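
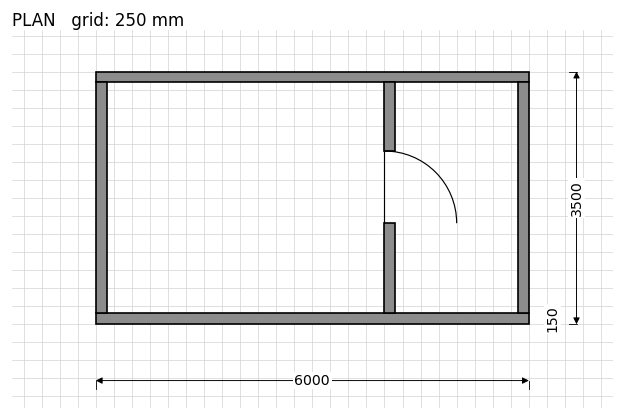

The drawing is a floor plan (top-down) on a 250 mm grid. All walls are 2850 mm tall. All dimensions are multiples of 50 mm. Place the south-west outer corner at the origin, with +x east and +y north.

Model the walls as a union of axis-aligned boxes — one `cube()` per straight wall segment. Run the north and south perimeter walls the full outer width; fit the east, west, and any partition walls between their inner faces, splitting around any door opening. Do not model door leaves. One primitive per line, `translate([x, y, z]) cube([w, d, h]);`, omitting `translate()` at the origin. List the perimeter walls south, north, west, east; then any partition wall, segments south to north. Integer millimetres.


cube([6000, 150, 2850]);
translate([0, 3350, 0]) cube([6000, 150, 2850]);
translate([0, 150, 0]) cube([150, 3200, 2850]);
translate([5850, 150, 0]) cube([150, 3200, 2850]);
translate([4000, 150, 0]) cube([150, 1250, 2850]);
translate([4000, 2400, 0]) cube([150, 950, 2850]);


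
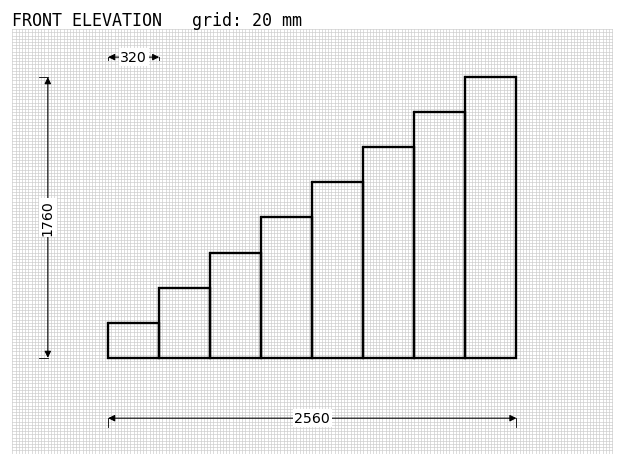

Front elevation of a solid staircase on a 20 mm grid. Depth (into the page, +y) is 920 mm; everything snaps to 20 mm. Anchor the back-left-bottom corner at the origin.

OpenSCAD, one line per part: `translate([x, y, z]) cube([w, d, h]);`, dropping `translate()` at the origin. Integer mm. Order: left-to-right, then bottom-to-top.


cube([320, 920, 220]);
translate([320, 0, 0]) cube([320, 920, 440]);
translate([640, 0, 0]) cube([320, 920, 660]);
translate([960, 0, 0]) cube([320, 920, 880]);
translate([1280, 0, 0]) cube([320, 920, 1100]);
translate([1600, 0, 0]) cube([320, 920, 1320]);
translate([1920, 0, 0]) cube([320, 920, 1540]);
translate([2240, 0, 0]) cube([320, 920, 1760]);


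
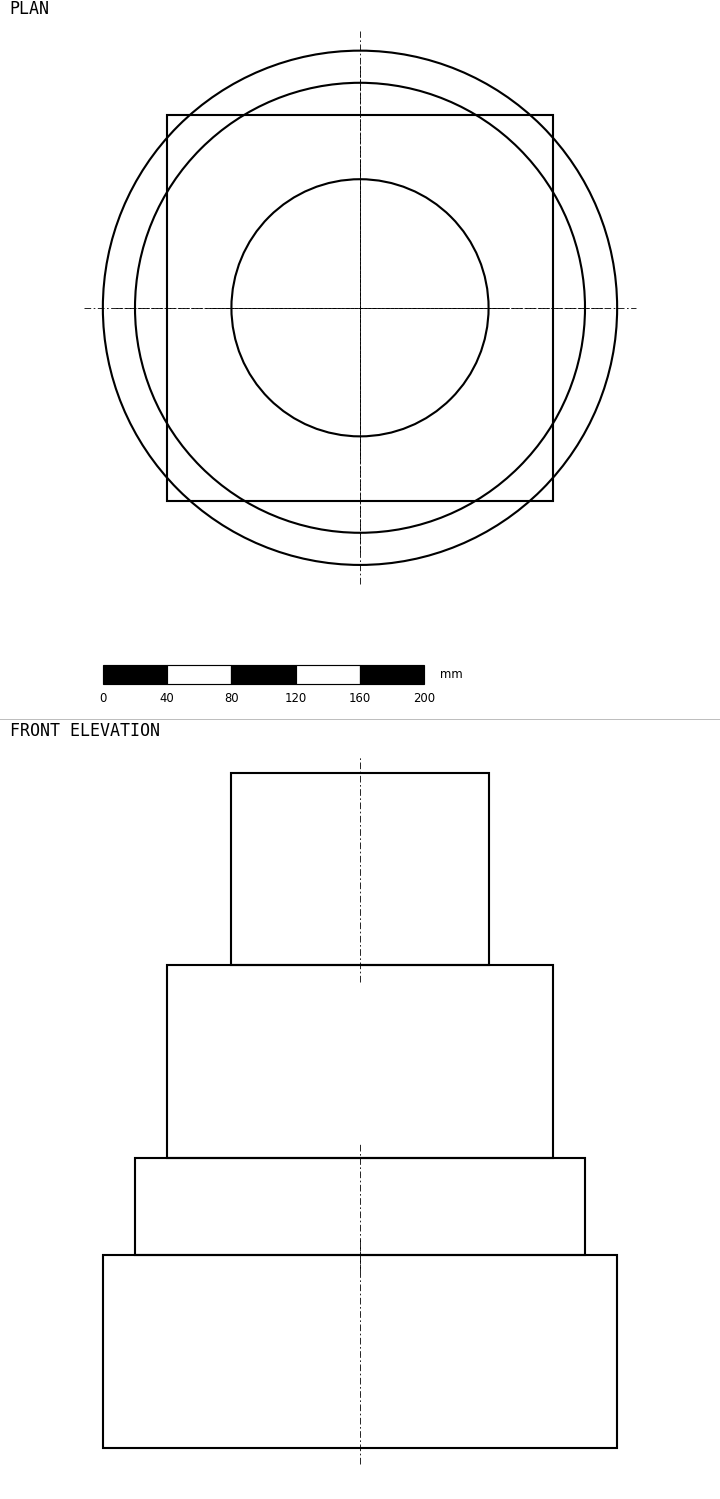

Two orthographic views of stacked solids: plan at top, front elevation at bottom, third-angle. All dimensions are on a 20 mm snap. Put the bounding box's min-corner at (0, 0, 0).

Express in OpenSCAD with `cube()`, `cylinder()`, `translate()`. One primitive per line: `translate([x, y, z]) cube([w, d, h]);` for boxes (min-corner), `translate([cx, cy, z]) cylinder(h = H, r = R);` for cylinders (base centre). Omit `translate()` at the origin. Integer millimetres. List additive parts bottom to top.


translate([160, 160, 0]) cylinder(h = 120, r = 160);
translate([160, 160, 120]) cylinder(h = 60, r = 140);
translate([40, 40, 180]) cube([240, 240, 120]);
translate([160, 160, 300]) cylinder(h = 120, r = 80);


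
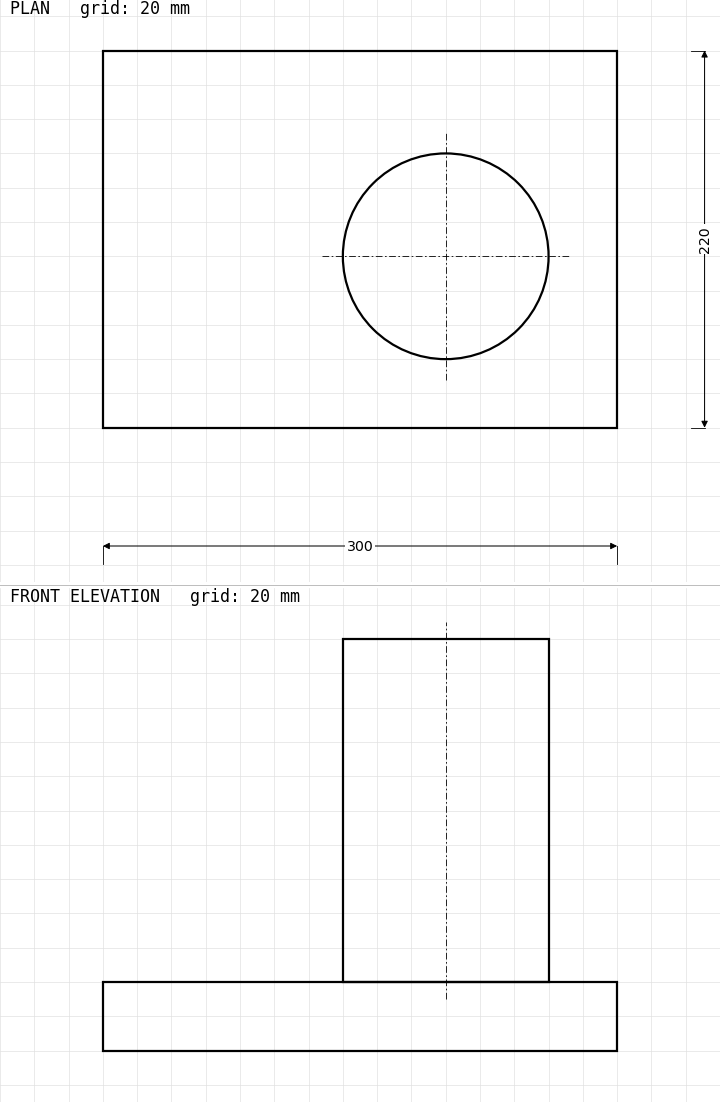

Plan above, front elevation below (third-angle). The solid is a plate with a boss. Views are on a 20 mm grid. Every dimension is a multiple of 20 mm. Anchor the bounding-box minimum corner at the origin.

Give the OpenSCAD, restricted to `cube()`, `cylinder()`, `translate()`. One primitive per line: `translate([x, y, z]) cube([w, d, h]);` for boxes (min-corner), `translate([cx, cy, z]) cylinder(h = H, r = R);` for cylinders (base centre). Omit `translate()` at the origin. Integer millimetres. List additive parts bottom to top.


cube([300, 220, 40]);
translate([200, 100, 40]) cylinder(h = 200, r = 60);


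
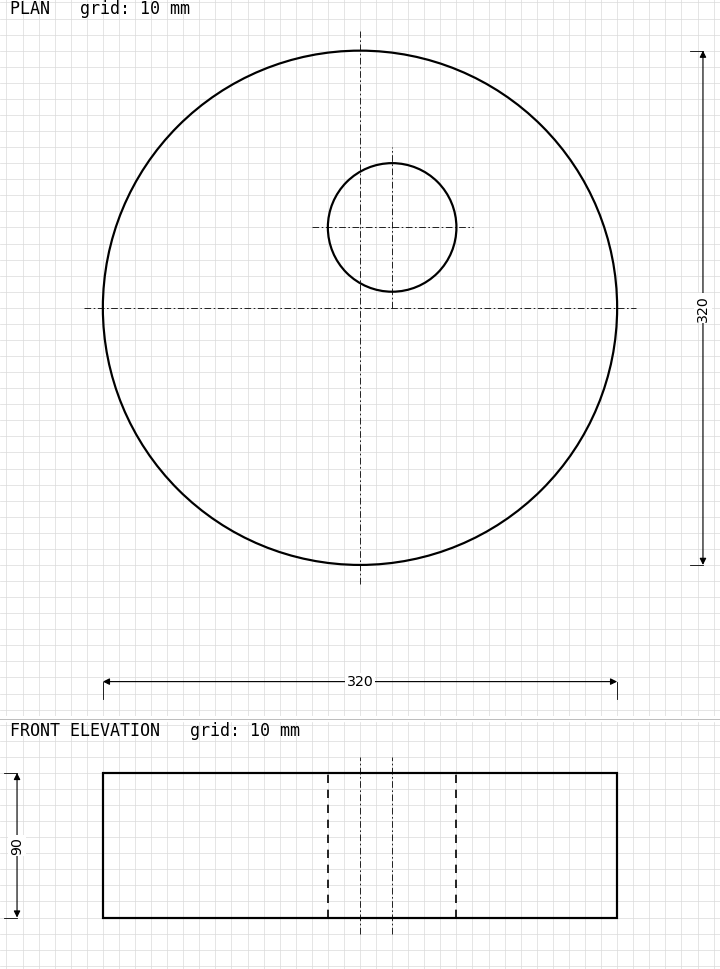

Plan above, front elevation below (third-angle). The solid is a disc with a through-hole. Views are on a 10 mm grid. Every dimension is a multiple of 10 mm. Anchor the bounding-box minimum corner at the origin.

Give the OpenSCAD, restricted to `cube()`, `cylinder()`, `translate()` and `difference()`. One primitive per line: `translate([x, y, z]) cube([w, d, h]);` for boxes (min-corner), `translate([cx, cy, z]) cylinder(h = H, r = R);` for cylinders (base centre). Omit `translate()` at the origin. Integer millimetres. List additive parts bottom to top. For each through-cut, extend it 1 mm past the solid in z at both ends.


difference() {
  translate([160, 160, 0]) cylinder(h = 90, r = 160);
  translate([180, 210, -1]) cylinder(h = 92, r = 40);
}


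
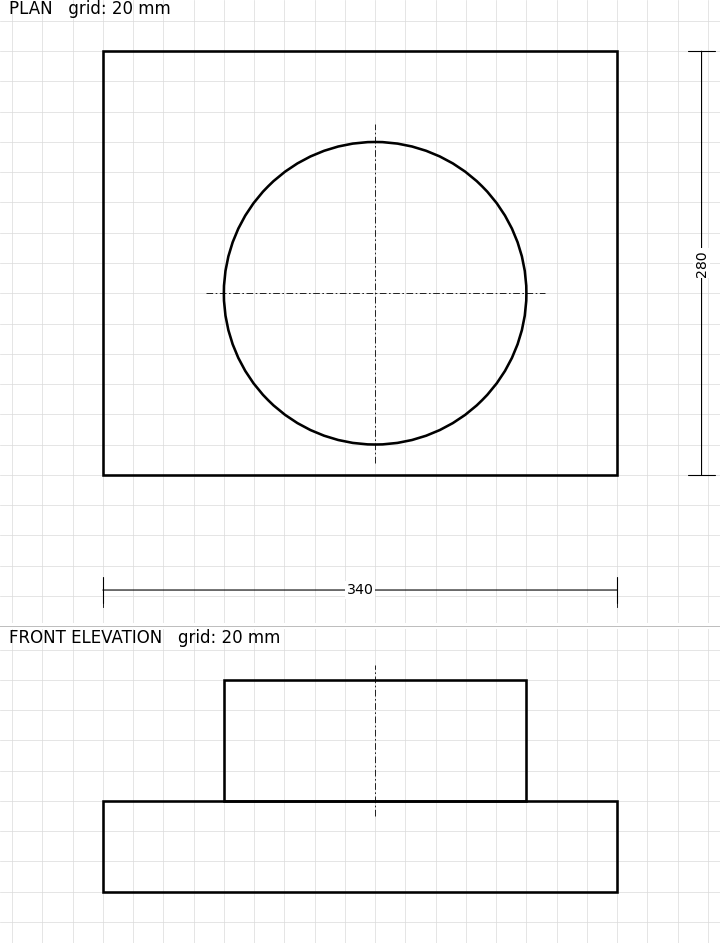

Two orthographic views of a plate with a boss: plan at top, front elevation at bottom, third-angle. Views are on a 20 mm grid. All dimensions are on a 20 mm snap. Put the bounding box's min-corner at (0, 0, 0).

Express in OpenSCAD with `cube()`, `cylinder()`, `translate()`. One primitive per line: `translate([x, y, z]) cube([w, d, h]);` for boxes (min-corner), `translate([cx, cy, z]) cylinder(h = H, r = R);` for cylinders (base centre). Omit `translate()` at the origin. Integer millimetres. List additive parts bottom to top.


cube([340, 280, 60]);
translate([180, 120, 60]) cylinder(h = 80, r = 100);


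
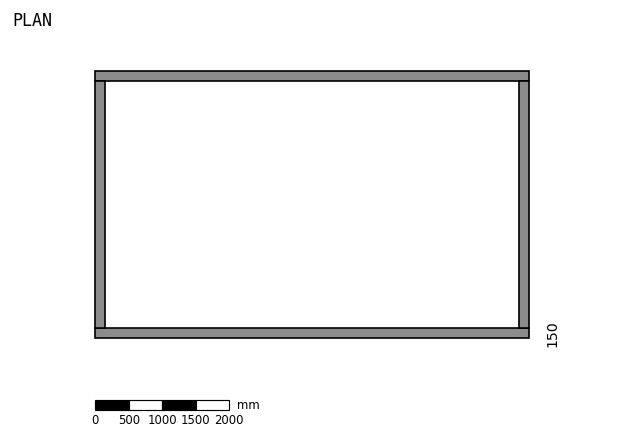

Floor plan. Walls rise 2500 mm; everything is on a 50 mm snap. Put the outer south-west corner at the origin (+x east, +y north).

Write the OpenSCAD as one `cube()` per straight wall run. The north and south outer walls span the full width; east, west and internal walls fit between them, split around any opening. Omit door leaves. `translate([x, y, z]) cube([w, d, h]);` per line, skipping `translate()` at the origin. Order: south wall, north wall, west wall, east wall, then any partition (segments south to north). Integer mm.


cube([6500, 150, 2500]);
translate([0, 3850, 0]) cube([6500, 150, 2500]);
translate([0, 150, 0]) cube([150, 3700, 2500]);
translate([6350, 150, 0]) cube([150, 3700, 2500]);


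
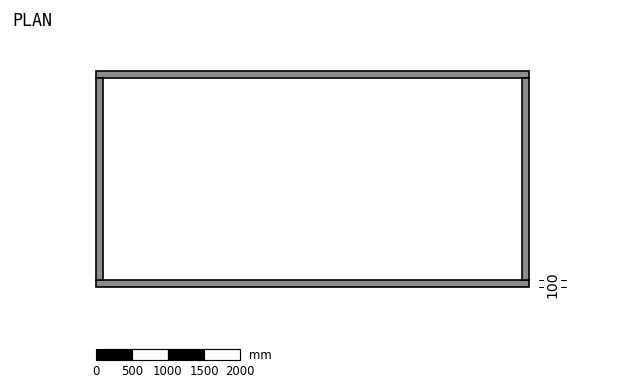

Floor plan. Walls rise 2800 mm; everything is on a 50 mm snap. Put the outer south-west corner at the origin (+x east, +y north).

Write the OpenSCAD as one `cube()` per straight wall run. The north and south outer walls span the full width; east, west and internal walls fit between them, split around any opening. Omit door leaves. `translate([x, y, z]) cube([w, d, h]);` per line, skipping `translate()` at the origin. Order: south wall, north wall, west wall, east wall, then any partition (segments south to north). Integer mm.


cube([6000, 100, 2800]);
translate([0, 2900, 0]) cube([6000, 100, 2800]);
translate([0, 100, 0]) cube([100, 2800, 2800]);
translate([5900, 100, 0]) cube([100, 2800, 2800]);


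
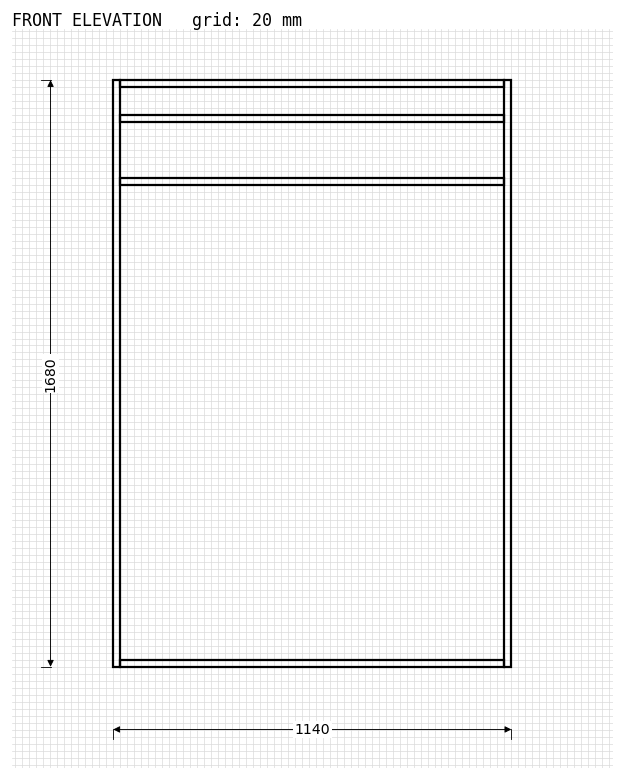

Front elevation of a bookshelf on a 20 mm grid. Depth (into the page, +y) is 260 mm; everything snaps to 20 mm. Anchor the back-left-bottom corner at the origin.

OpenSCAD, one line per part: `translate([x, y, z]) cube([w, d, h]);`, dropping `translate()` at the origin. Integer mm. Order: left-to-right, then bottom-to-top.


cube([20, 260, 1680]);
translate([20, 0, 0]) cube([1100, 260, 20]);
translate([20, 0, 1380]) cube([1100, 260, 20]);
translate([20, 0, 1560]) cube([1100, 260, 20]);
translate([20, 0, 1660]) cube([1100, 260, 20]);
translate([1120, 0, 0]) cube([20, 260, 1680]);


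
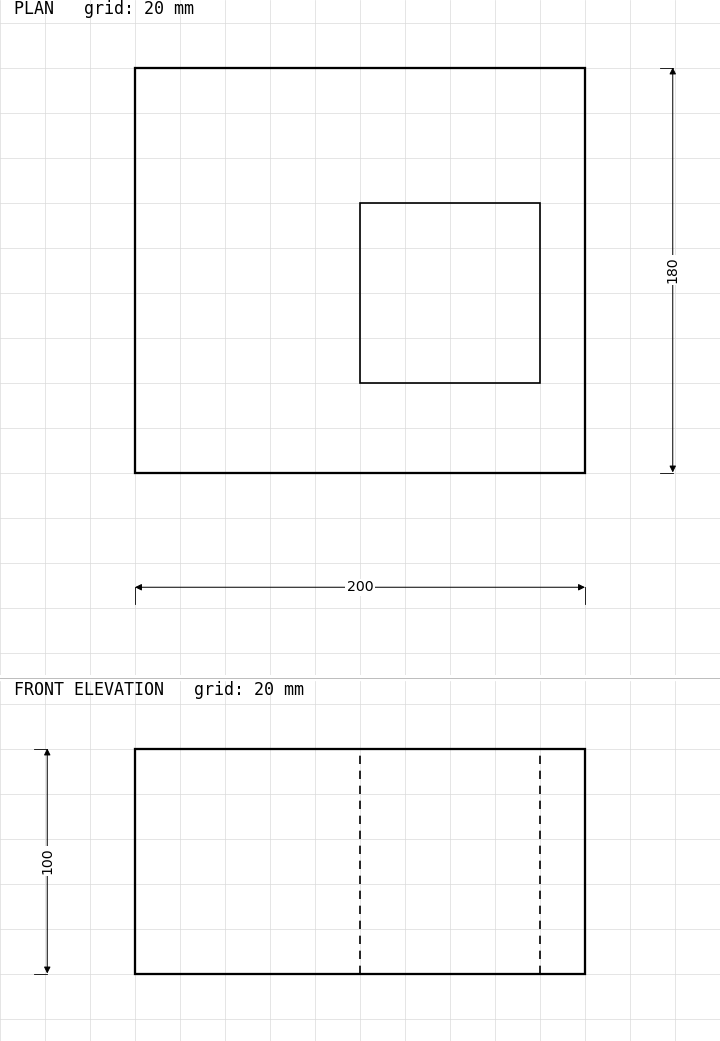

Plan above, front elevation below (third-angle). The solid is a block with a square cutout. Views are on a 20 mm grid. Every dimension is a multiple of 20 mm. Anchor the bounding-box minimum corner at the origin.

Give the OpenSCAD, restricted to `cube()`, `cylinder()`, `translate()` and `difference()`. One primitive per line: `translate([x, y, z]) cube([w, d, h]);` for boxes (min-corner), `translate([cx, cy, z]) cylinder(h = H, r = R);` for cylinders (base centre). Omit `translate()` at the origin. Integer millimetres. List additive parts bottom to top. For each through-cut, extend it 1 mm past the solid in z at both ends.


difference() {
  cube([200, 180, 100]);
  translate([100, 40, -1]) cube([80, 80, 102]);
}


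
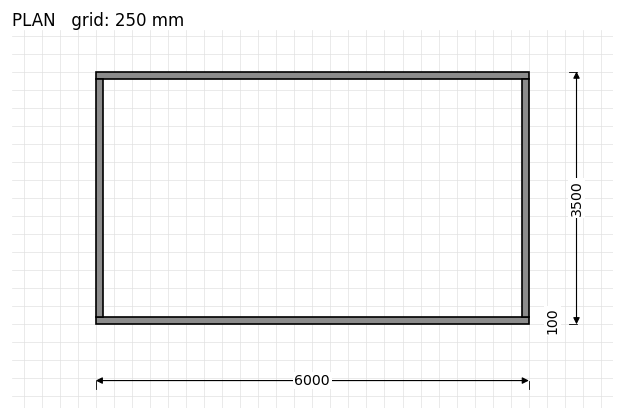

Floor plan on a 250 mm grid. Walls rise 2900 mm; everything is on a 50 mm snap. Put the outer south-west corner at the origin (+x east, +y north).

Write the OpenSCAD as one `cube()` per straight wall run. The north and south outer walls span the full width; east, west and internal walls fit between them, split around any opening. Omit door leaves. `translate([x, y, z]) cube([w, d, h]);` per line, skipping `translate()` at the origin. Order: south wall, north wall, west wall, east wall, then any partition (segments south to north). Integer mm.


cube([6000, 100, 2900]);
translate([0, 3400, 0]) cube([6000, 100, 2900]);
translate([0, 100, 0]) cube([100, 3300, 2900]);
translate([5900, 100, 0]) cube([100, 3300, 2900]);


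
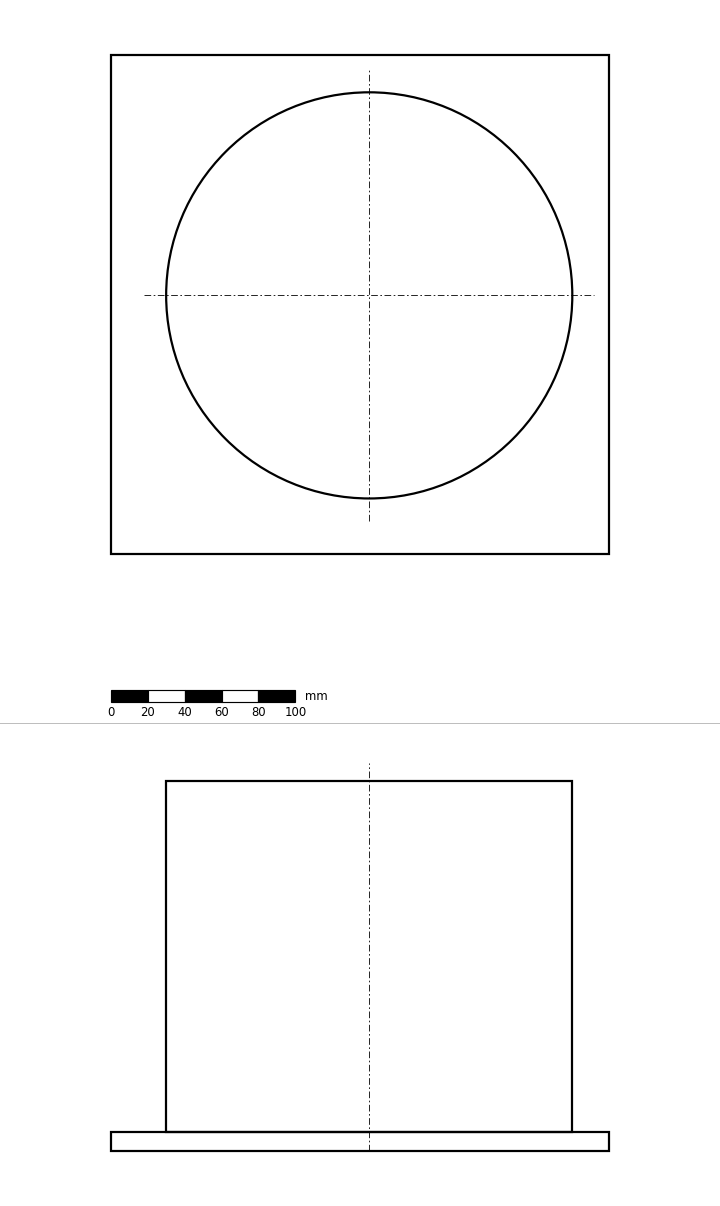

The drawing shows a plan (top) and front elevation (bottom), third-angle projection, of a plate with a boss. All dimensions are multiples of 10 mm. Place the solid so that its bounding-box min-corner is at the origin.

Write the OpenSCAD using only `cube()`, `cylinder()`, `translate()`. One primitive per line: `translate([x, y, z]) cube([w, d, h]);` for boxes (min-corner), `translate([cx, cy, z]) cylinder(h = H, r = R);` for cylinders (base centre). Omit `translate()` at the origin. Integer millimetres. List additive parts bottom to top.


cube([270, 270, 10]);
translate([140, 140, 10]) cylinder(h = 190, r = 110);


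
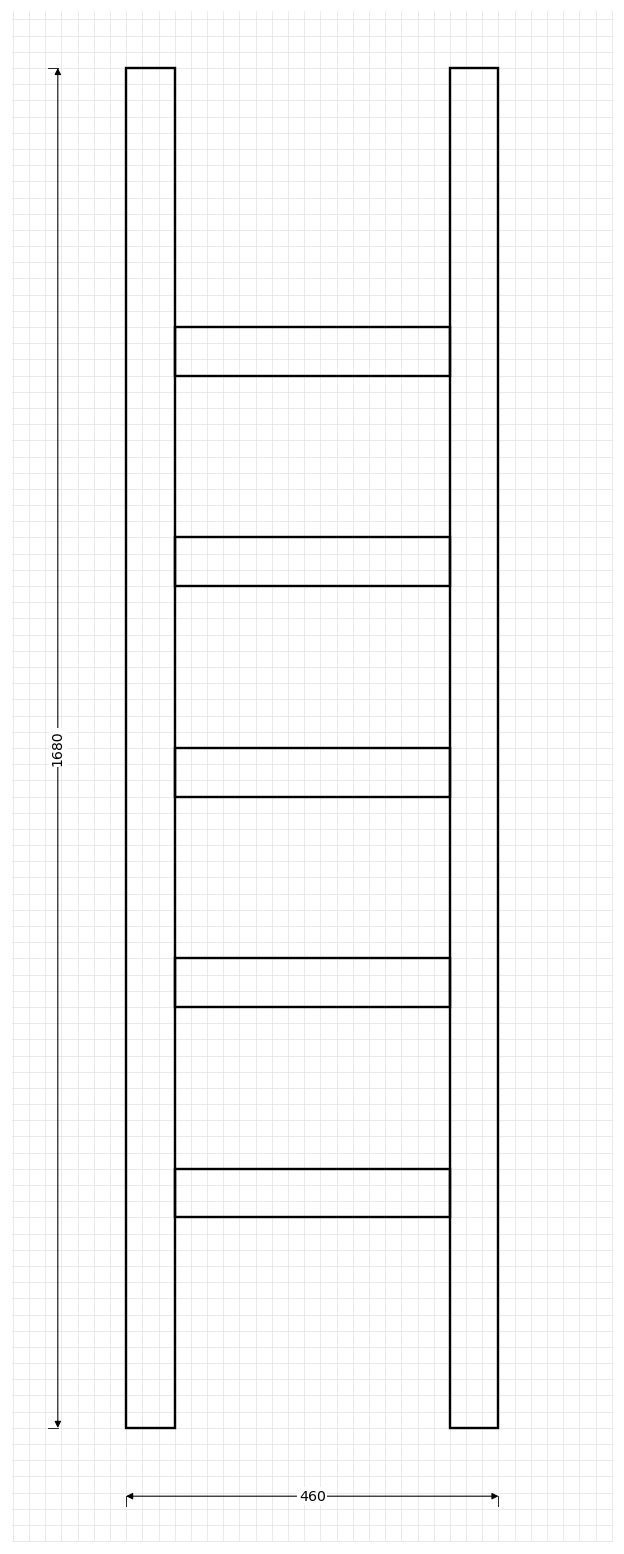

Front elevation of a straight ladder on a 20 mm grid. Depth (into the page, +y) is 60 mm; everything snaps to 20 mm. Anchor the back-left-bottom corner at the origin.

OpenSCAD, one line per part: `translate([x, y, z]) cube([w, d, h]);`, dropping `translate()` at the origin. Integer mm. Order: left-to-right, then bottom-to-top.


cube([60, 60, 1680]);
translate([60, 0, 260]) cube([340, 60, 60]);
translate([60, 0, 520]) cube([340, 60, 60]);
translate([60, 0, 780]) cube([340, 60, 60]);
translate([60, 0, 1040]) cube([340, 60, 60]);
translate([60, 0, 1300]) cube([340, 60, 60]);
translate([400, 0, 0]) cube([60, 60, 1680]);


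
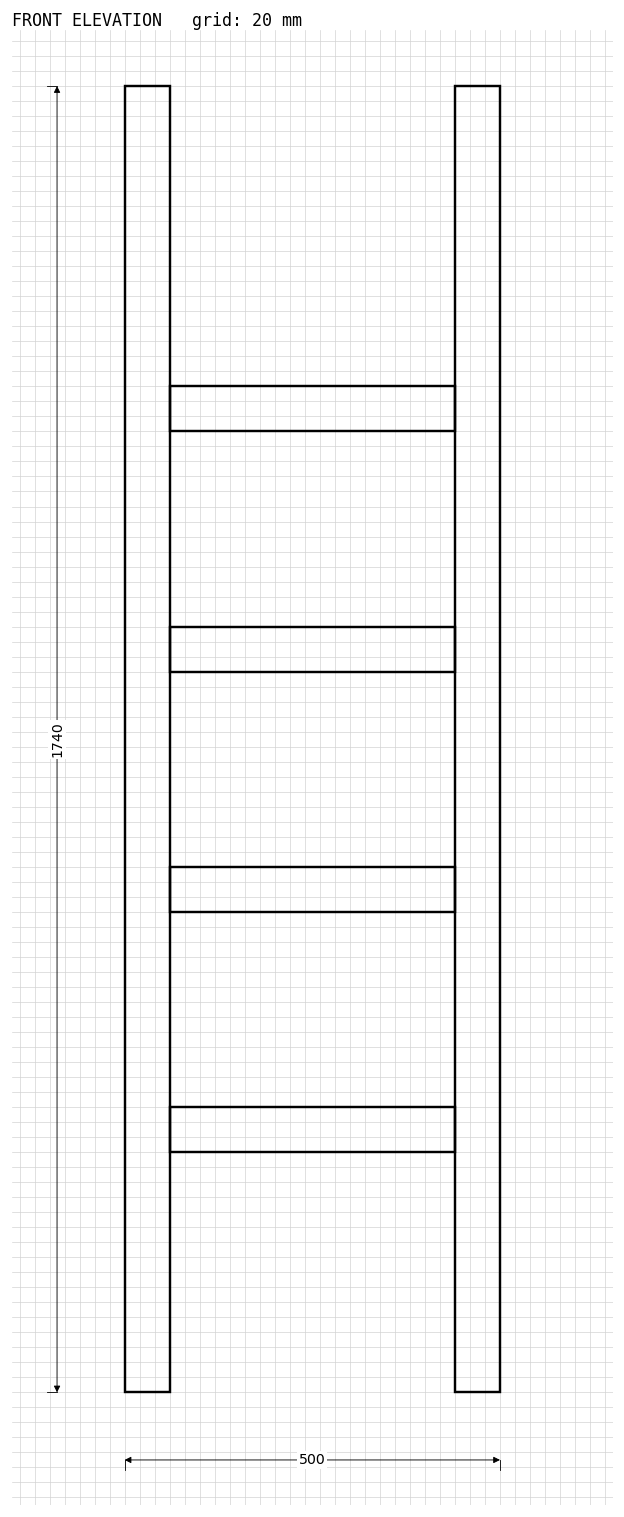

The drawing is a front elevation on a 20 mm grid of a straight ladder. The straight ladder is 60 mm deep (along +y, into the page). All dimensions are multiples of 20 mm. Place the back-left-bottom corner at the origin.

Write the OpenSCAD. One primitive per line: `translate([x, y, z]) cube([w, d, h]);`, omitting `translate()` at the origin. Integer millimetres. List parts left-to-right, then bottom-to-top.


cube([60, 60, 1740]);
translate([60, 0, 320]) cube([380, 60, 60]);
translate([60, 0, 640]) cube([380, 60, 60]);
translate([60, 0, 960]) cube([380, 60, 60]);
translate([60, 0, 1280]) cube([380, 60, 60]);
translate([440, 0, 0]) cube([60, 60, 1740]);


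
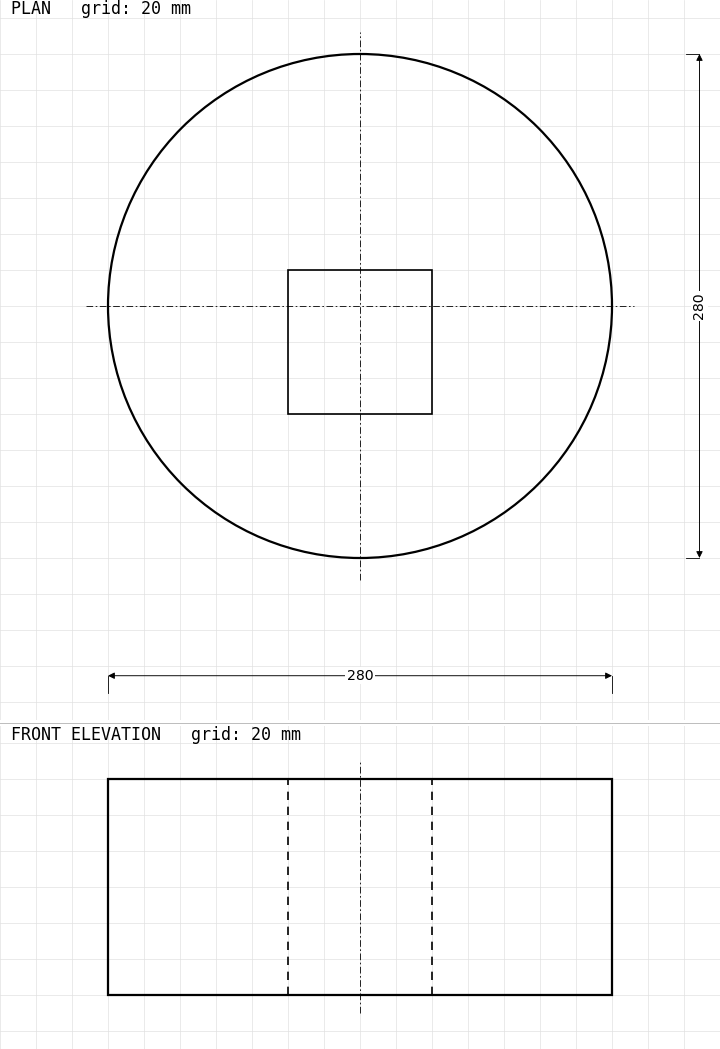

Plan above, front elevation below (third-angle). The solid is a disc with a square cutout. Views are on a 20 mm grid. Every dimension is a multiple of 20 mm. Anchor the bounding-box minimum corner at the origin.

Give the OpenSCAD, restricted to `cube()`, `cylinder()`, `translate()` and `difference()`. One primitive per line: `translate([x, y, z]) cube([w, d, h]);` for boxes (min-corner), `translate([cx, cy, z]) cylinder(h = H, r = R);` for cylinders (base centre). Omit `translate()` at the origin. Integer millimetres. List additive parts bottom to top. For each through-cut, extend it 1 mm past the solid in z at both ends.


difference() {
  translate([140, 140, 0]) cylinder(h = 120, r = 140);
  translate([100, 80, -1]) cube([80, 80, 122]);
}


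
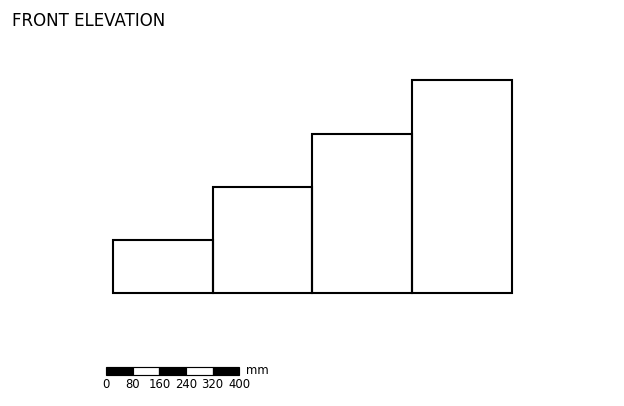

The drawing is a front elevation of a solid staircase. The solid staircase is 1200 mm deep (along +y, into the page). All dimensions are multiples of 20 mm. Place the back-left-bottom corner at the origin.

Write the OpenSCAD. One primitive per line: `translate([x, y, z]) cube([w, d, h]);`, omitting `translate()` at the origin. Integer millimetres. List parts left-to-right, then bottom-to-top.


cube([300, 1200, 160]);
translate([300, 0, 0]) cube([300, 1200, 320]);
translate([600, 0, 0]) cube([300, 1200, 480]);
translate([900, 0, 0]) cube([300, 1200, 640]);


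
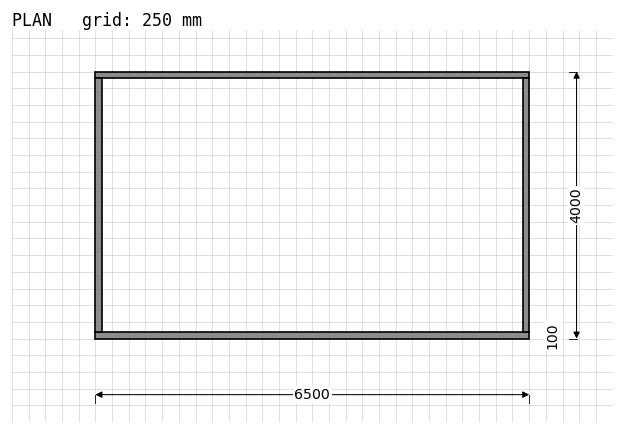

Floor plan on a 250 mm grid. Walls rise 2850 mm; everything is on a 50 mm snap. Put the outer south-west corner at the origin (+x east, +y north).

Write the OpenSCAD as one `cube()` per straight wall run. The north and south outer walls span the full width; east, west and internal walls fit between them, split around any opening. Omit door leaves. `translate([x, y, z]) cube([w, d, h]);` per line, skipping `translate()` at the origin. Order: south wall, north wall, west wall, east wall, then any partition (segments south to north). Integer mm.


cube([6500, 100, 2850]);
translate([0, 3900, 0]) cube([6500, 100, 2850]);
translate([0, 100, 0]) cube([100, 3800, 2850]);
translate([6400, 100, 0]) cube([100, 3800, 2850]);


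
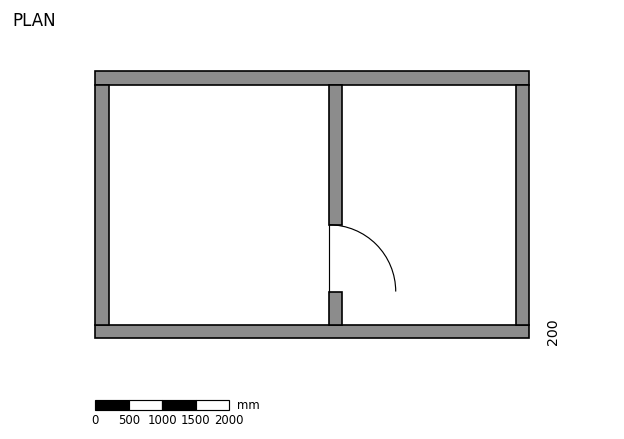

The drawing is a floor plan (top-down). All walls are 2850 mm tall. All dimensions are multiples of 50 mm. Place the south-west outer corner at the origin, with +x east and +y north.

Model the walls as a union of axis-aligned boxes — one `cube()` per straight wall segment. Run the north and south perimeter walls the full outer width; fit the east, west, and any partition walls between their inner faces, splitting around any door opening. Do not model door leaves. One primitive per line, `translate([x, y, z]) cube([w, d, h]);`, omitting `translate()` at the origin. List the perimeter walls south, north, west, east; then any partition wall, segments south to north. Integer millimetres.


cube([6500, 200, 2850]);
translate([0, 3800, 0]) cube([6500, 200, 2850]);
translate([0, 200, 0]) cube([200, 3600, 2850]);
translate([6300, 200, 0]) cube([200, 3600, 2850]);
translate([3500, 200, 0]) cube([200, 500, 2850]);
translate([3500, 1700, 0]) cube([200, 2100, 2850]);


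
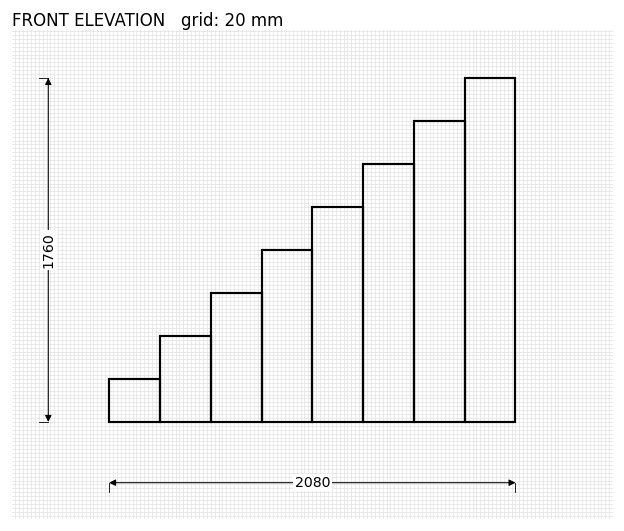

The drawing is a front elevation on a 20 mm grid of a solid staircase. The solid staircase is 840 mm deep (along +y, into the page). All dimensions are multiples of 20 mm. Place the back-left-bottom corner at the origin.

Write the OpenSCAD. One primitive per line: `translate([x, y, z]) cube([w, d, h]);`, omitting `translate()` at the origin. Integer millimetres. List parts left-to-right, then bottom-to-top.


cube([260, 840, 220]);
translate([260, 0, 0]) cube([260, 840, 440]);
translate([520, 0, 0]) cube([260, 840, 660]);
translate([780, 0, 0]) cube([260, 840, 880]);
translate([1040, 0, 0]) cube([260, 840, 1100]);
translate([1300, 0, 0]) cube([260, 840, 1320]);
translate([1560, 0, 0]) cube([260, 840, 1540]);
translate([1820, 0, 0]) cube([260, 840, 1760]);


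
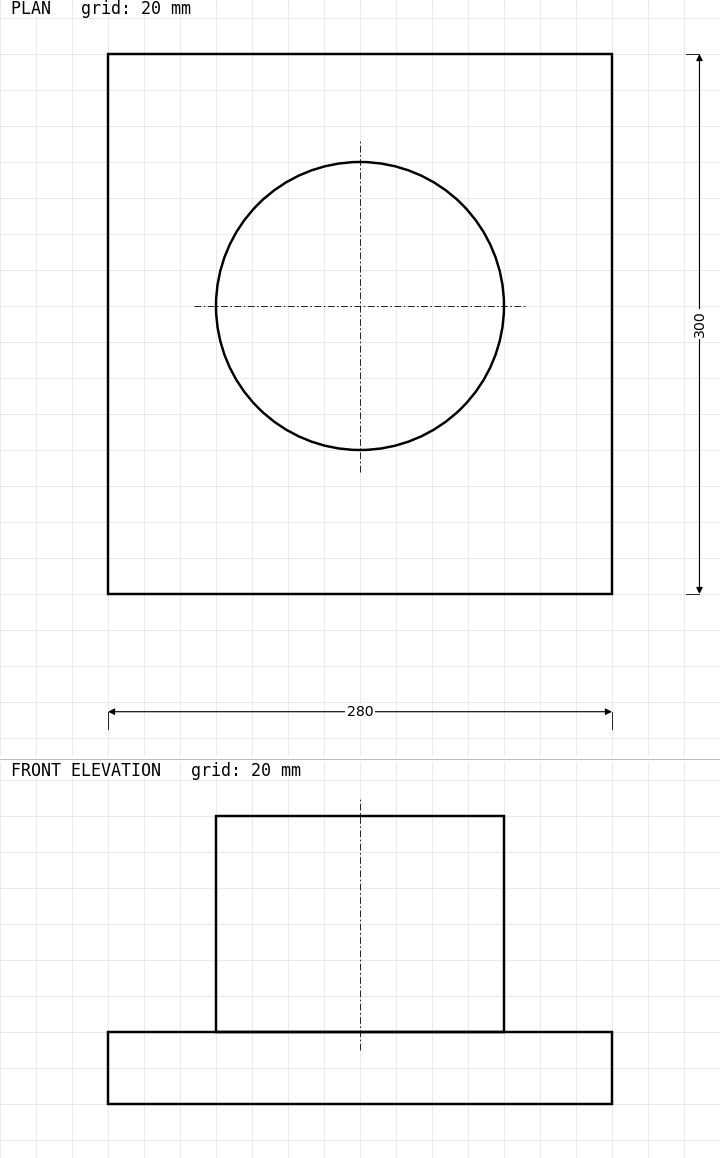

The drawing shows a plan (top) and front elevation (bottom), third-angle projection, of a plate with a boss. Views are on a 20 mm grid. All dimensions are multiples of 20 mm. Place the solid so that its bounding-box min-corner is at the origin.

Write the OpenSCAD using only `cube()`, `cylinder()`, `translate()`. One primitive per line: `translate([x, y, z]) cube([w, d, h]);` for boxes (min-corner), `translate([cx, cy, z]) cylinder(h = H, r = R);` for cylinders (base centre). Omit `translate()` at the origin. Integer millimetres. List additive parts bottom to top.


cube([280, 300, 40]);
translate([140, 160, 40]) cylinder(h = 120, r = 80);


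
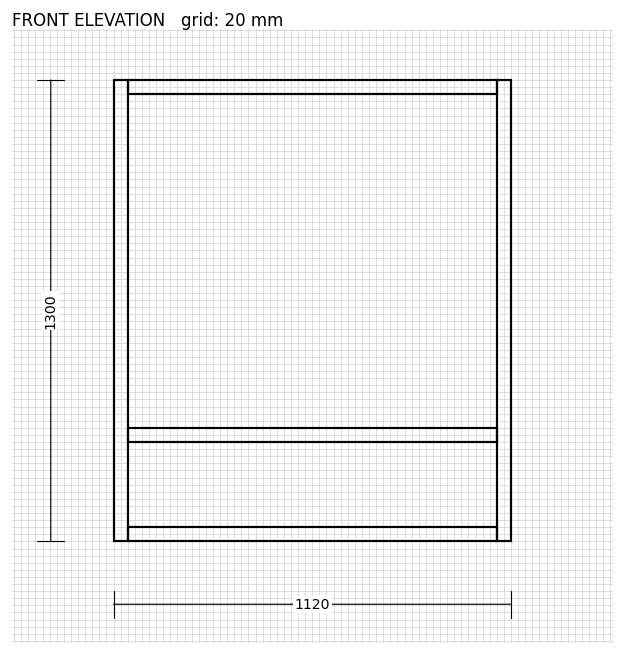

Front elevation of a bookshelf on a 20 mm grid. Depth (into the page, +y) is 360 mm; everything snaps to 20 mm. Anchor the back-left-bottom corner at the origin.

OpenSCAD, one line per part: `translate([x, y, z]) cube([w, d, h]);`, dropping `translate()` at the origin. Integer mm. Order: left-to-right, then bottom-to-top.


cube([40, 360, 1300]);
translate([40, 0, 0]) cube([1040, 360, 40]);
translate([40, 0, 280]) cube([1040, 360, 40]);
translate([40, 0, 1260]) cube([1040, 360, 40]);
translate([1080, 0, 0]) cube([40, 360, 1300]);


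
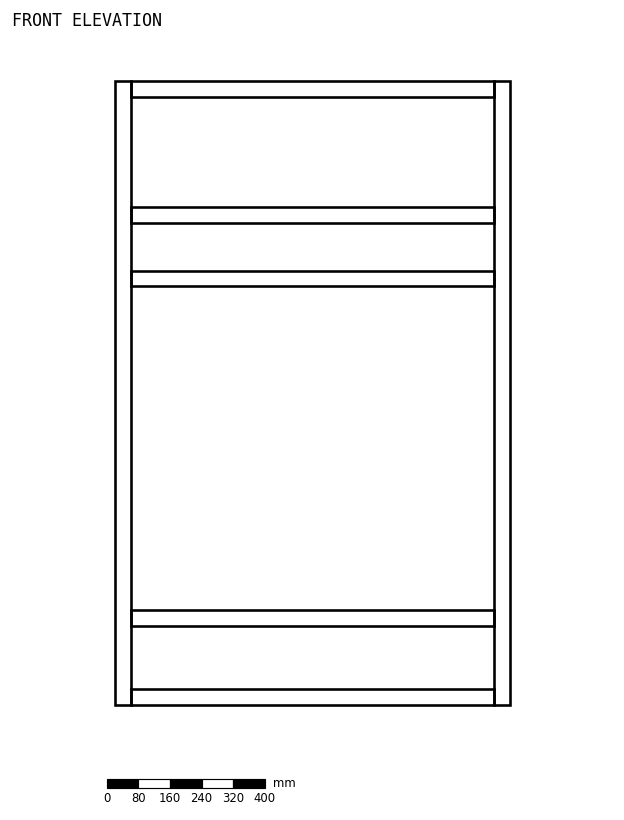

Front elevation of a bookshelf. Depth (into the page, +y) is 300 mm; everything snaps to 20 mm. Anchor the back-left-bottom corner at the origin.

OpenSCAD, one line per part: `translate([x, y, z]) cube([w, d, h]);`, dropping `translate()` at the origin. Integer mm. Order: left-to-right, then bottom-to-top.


cube([40, 300, 1580]);
translate([40, 0, 0]) cube([920, 300, 40]);
translate([40, 0, 200]) cube([920, 300, 40]);
translate([40, 0, 1060]) cube([920, 300, 40]);
translate([40, 0, 1220]) cube([920, 300, 40]);
translate([40, 0, 1540]) cube([920, 300, 40]);
translate([960, 0, 0]) cube([40, 300, 1580]);


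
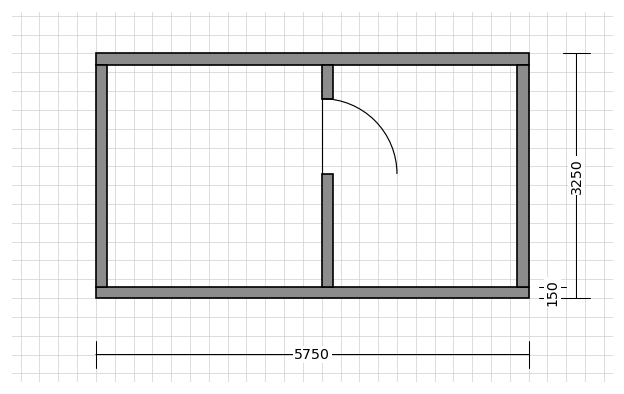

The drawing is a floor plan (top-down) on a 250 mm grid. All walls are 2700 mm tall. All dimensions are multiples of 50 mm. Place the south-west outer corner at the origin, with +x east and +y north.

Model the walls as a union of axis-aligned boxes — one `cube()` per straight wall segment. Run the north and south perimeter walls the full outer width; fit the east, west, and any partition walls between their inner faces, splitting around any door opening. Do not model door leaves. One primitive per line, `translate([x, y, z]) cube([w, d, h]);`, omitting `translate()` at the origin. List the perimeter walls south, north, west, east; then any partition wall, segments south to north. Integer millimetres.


cube([5750, 150, 2700]);
translate([0, 3100, 0]) cube([5750, 150, 2700]);
translate([0, 150, 0]) cube([150, 2950, 2700]);
translate([5600, 150, 0]) cube([150, 2950, 2700]);
translate([3000, 150, 0]) cube([150, 1500, 2700]);
translate([3000, 2650, 0]) cube([150, 450, 2700]);


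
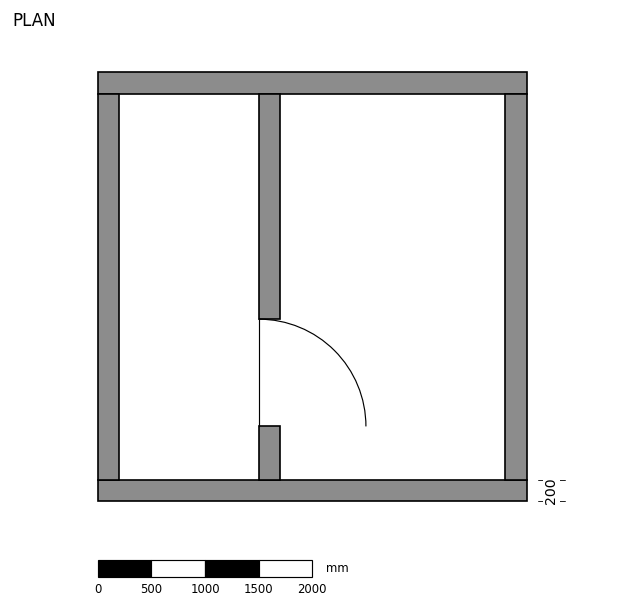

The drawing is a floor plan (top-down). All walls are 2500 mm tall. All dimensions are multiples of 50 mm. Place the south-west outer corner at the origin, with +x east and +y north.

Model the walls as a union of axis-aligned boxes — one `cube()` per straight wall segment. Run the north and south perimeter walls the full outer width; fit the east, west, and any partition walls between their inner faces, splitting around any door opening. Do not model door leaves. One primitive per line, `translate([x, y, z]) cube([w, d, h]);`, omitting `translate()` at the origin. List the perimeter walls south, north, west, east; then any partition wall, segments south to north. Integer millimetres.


cube([4000, 200, 2500]);
translate([0, 3800, 0]) cube([4000, 200, 2500]);
translate([0, 200, 0]) cube([200, 3600, 2500]);
translate([3800, 200, 0]) cube([200, 3600, 2500]);
translate([1500, 200, 0]) cube([200, 500, 2500]);
translate([1500, 1700, 0]) cube([200, 2100, 2500]);


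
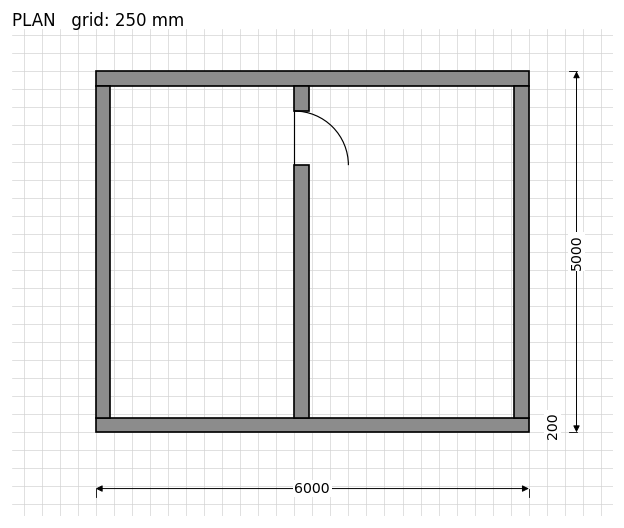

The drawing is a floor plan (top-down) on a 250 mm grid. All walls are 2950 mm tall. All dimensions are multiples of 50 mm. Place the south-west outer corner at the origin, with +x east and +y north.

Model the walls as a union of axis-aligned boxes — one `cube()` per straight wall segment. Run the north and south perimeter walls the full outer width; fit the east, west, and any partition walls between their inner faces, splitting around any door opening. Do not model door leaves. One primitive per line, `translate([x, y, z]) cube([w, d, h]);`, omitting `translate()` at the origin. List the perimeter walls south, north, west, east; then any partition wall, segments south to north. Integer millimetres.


cube([6000, 200, 2950]);
translate([0, 4800, 0]) cube([6000, 200, 2950]);
translate([0, 200, 0]) cube([200, 4600, 2950]);
translate([5800, 200, 0]) cube([200, 4600, 2950]);
translate([2750, 200, 0]) cube([200, 3500, 2950]);
translate([2750, 4450, 0]) cube([200, 350, 2950]);


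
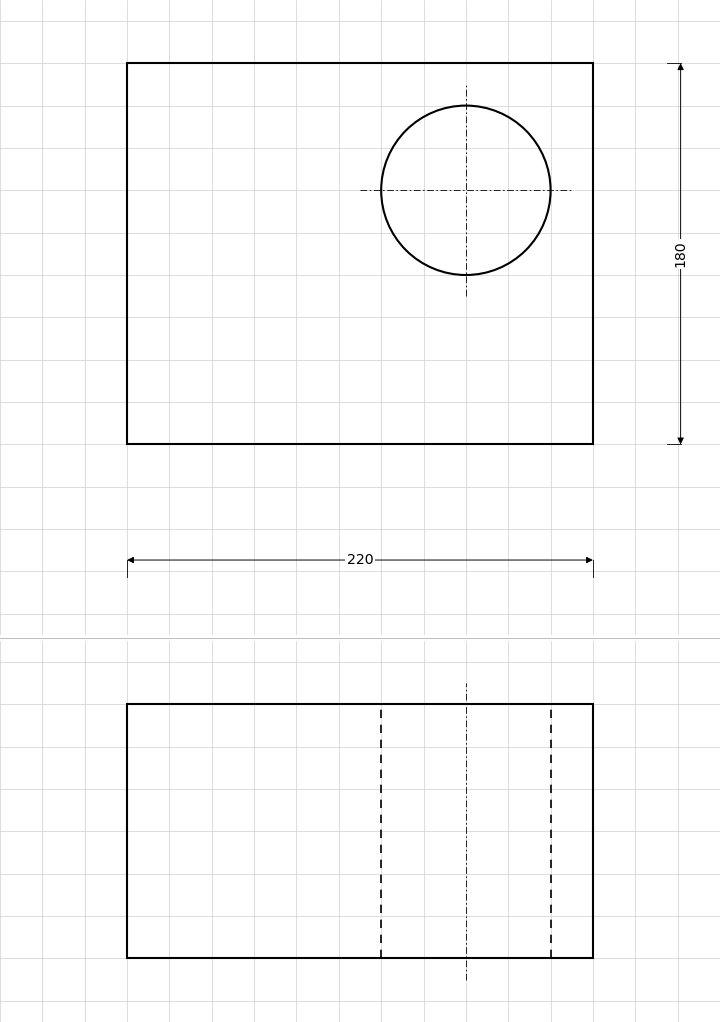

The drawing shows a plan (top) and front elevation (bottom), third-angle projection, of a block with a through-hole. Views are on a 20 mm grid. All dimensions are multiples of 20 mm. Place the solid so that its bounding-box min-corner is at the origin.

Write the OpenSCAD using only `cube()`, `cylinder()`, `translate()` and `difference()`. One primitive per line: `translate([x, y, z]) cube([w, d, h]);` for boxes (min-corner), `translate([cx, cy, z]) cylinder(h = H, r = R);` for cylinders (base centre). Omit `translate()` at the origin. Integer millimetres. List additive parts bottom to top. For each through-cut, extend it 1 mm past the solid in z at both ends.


difference() {
  cube([220, 180, 120]);
  translate([160, 120, -1]) cylinder(h = 122, r = 40);
}


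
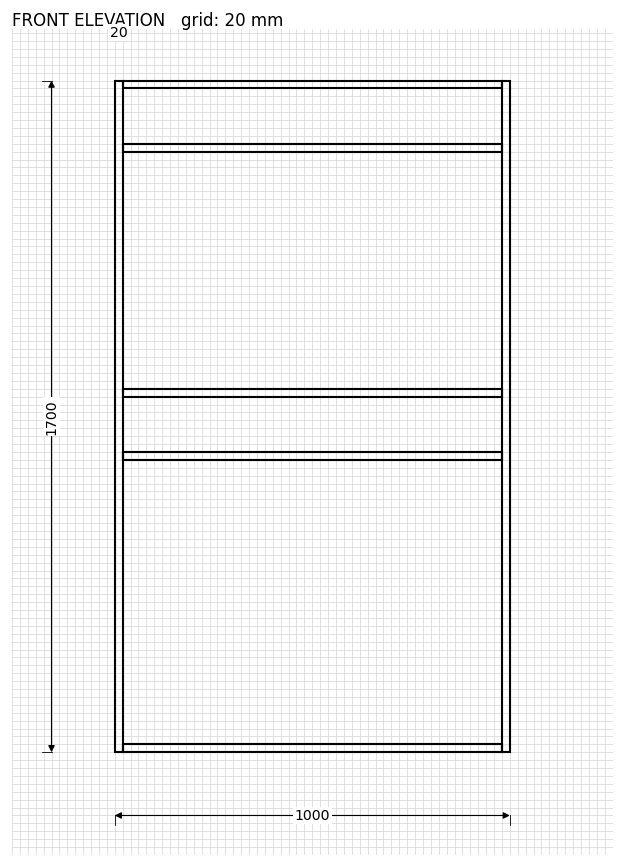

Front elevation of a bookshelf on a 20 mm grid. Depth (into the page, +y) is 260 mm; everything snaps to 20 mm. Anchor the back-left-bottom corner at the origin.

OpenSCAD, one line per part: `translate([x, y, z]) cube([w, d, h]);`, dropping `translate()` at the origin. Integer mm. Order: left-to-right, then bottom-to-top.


cube([20, 260, 1700]);
translate([20, 0, 0]) cube([960, 260, 20]);
translate([20, 0, 740]) cube([960, 260, 20]);
translate([20, 0, 900]) cube([960, 260, 20]);
translate([20, 0, 1520]) cube([960, 260, 20]);
translate([20, 0, 1680]) cube([960, 260, 20]);
translate([980, 0, 0]) cube([20, 260, 1700]);


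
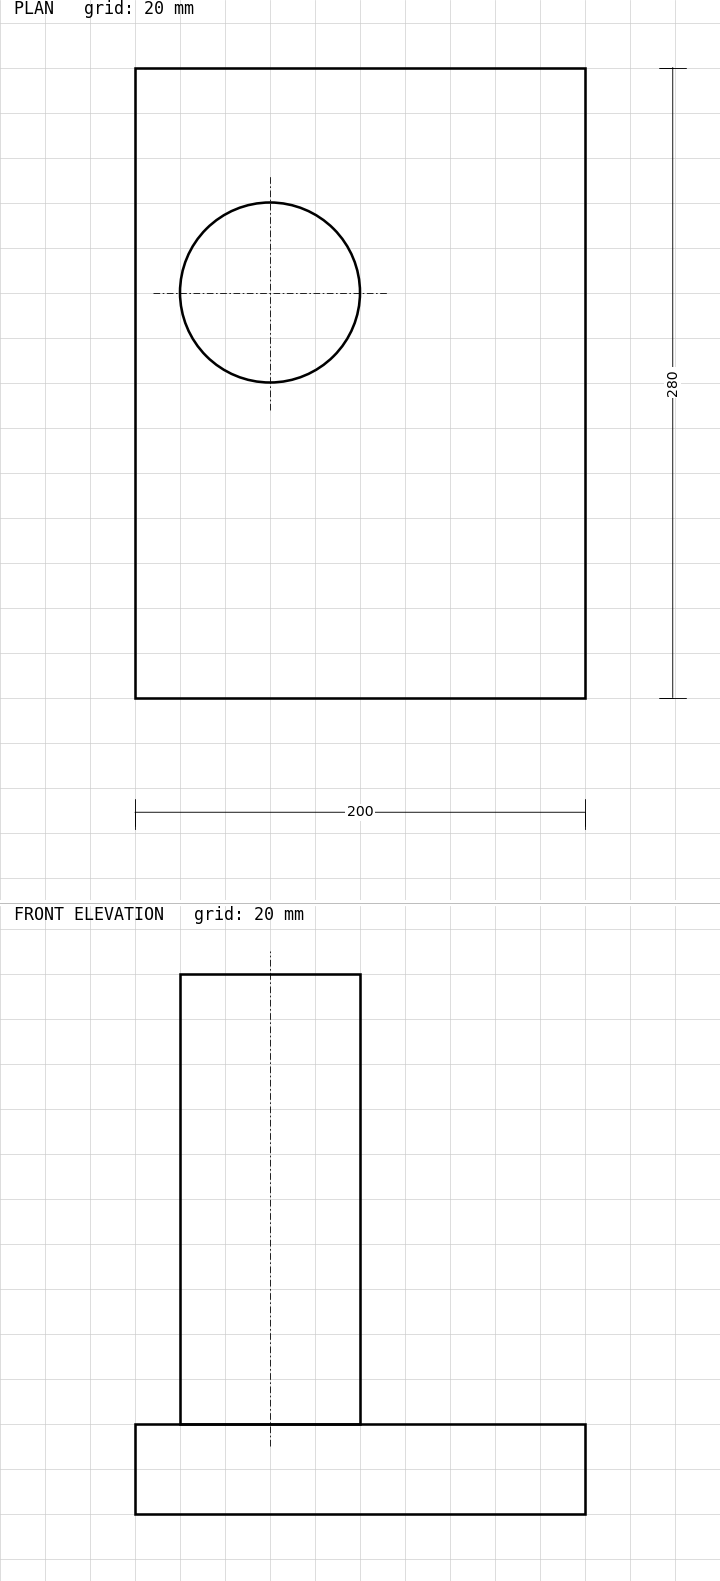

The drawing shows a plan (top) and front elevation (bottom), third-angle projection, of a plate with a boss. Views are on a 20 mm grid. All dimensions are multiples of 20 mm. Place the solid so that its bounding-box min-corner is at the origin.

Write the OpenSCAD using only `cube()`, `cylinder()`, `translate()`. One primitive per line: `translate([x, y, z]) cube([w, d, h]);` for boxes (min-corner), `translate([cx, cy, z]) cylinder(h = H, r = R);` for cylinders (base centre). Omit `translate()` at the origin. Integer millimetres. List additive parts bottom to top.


cube([200, 280, 40]);
translate([60, 180, 40]) cylinder(h = 200, r = 40);


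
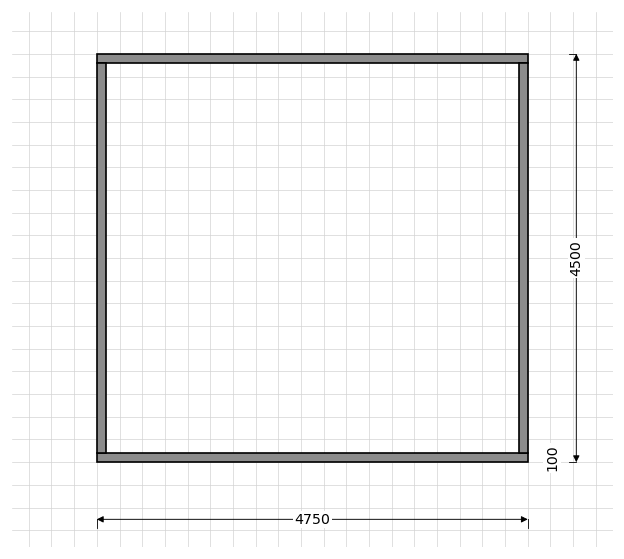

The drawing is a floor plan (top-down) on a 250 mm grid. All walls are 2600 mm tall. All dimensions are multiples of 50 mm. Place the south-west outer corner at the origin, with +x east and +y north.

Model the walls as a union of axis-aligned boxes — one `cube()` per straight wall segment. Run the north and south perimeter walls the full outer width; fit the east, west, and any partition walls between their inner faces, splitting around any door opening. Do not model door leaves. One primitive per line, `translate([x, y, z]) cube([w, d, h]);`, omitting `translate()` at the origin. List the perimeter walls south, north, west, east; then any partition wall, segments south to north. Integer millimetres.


cube([4750, 100, 2600]);
translate([0, 4400, 0]) cube([4750, 100, 2600]);
translate([0, 100, 0]) cube([100, 4300, 2600]);
translate([4650, 100, 0]) cube([100, 4300, 2600]);


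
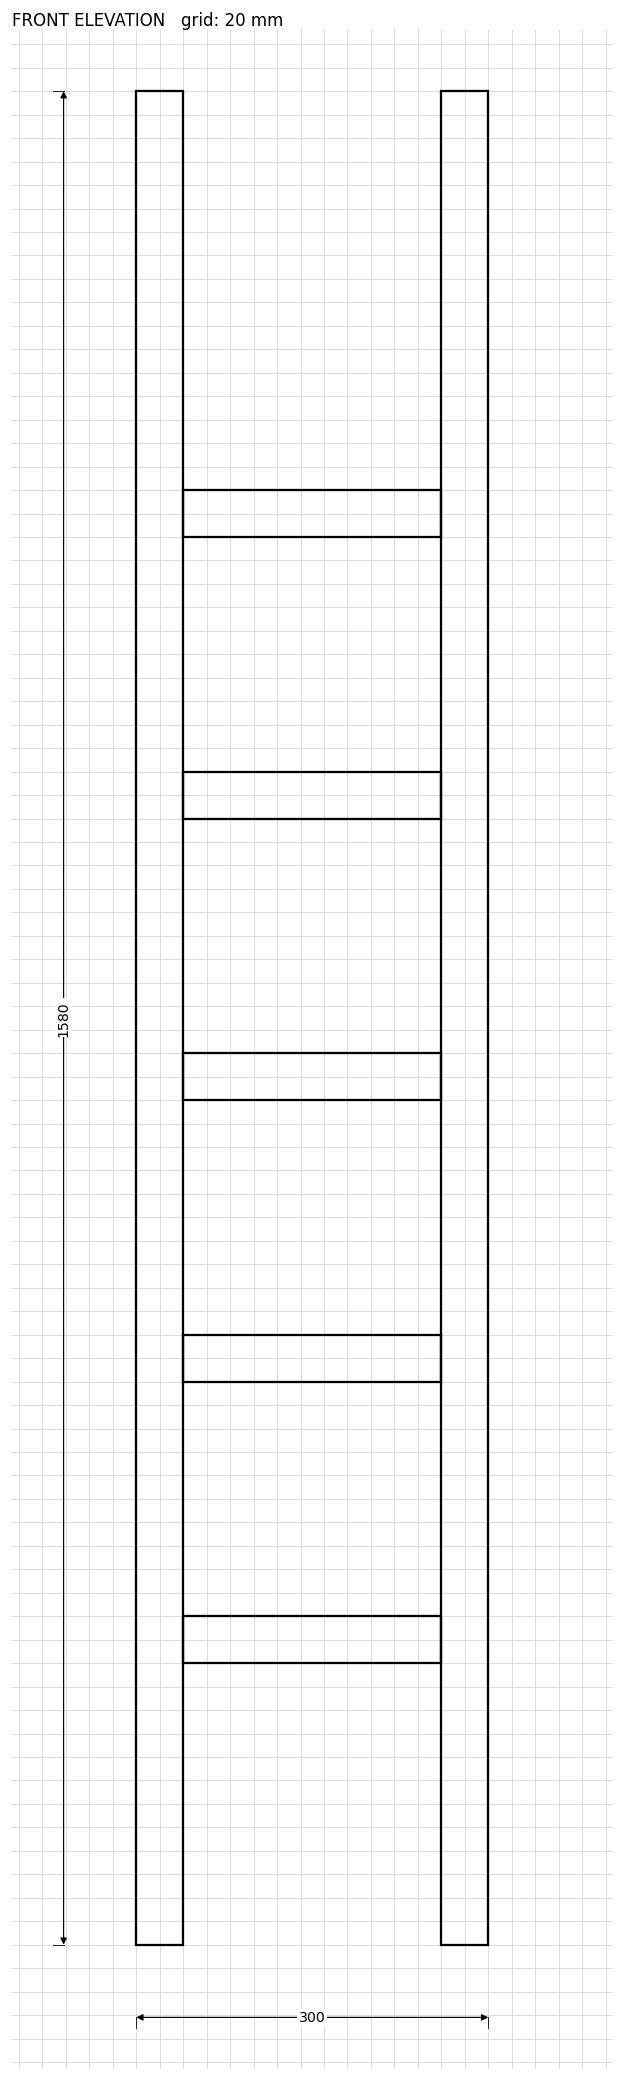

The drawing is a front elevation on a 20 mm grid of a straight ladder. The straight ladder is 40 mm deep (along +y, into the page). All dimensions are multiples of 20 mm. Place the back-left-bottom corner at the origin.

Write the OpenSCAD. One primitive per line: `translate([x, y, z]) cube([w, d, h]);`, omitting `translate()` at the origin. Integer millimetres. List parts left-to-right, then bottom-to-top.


cube([40, 40, 1580]);
translate([40, 0, 240]) cube([220, 40, 40]);
translate([40, 0, 480]) cube([220, 40, 40]);
translate([40, 0, 720]) cube([220, 40, 40]);
translate([40, 0, 960]) cube([220, 40, 40]);
translate([40, 0, 1200]) cube([220, 40, 40]);
translate([260, 0, 0]) cube([40, 40, 1580]);


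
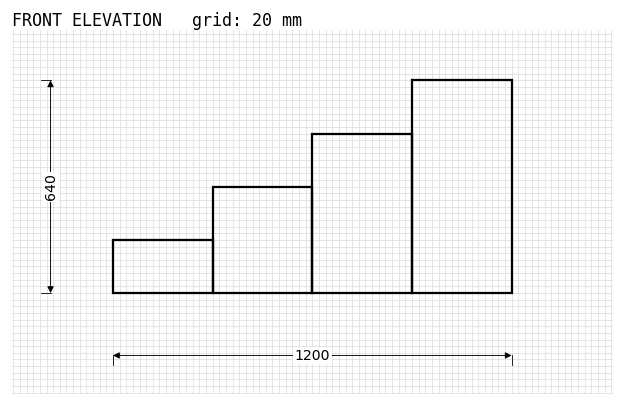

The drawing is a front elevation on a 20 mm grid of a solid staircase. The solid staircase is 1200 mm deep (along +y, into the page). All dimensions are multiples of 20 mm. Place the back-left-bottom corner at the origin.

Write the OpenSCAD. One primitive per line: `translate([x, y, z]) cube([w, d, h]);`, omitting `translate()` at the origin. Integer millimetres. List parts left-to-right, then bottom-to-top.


cube([300, 1200, 160]);
translate([300, 0, 0]) cube([300, 1200, 320]);
translate([600, 0, 0]) cube([300, 1200, 480]);
translate([900, 0, 0]) cube([300, 1200, 640]);


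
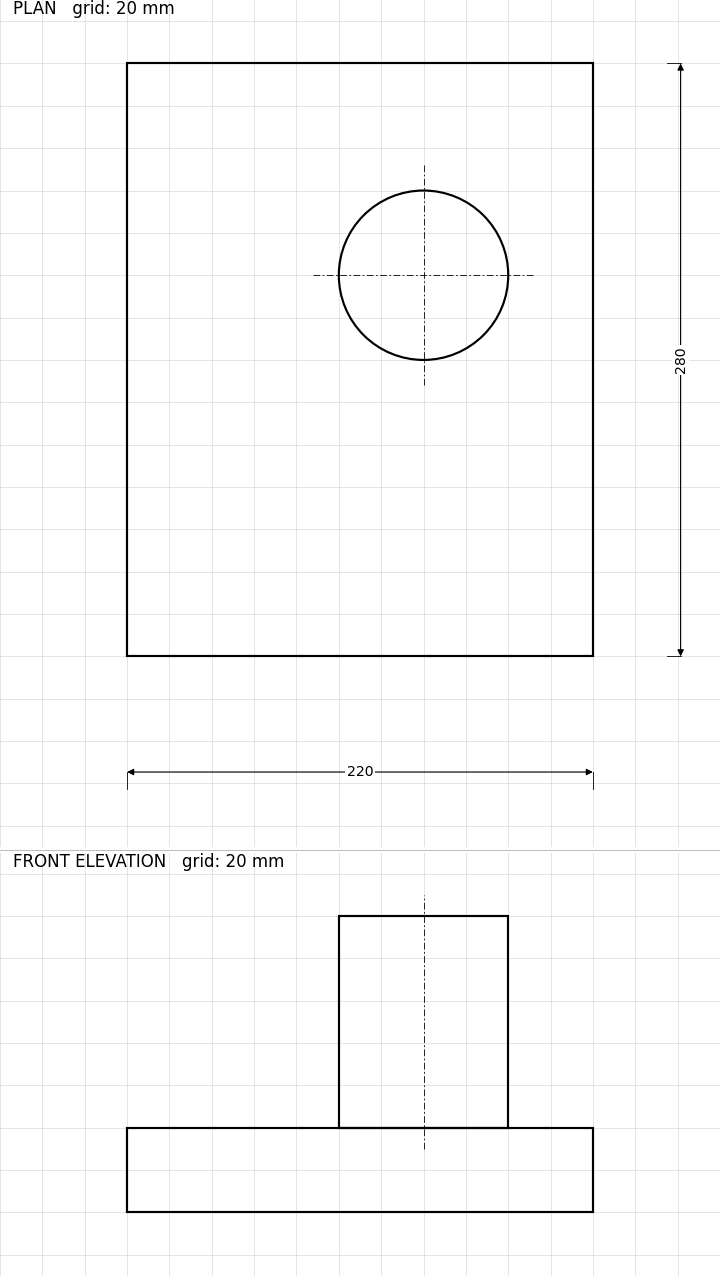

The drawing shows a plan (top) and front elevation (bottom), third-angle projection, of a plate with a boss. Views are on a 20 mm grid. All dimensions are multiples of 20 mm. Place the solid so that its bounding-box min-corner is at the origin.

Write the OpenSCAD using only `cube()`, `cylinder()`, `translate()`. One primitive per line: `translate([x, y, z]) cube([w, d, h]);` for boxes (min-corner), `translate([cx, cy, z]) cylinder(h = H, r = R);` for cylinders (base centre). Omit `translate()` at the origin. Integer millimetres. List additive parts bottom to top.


cube([220, 280, 40]);
translate([140, 180, 40]) cylinder(h = 100, r = 40);


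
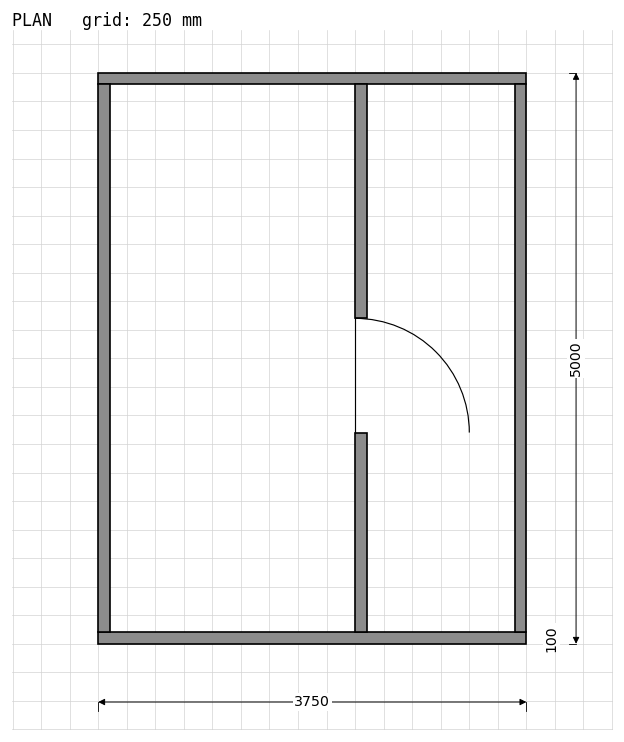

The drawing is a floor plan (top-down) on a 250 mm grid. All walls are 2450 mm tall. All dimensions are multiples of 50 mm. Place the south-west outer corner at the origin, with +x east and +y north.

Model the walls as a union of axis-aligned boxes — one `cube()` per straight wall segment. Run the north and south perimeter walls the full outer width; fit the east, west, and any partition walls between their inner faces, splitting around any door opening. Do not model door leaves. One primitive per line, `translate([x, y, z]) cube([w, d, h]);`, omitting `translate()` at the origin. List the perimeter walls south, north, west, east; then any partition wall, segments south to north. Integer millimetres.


cube([3750, 100, 2450]);
translate([0, 4900, 0]) cube([3750, 100, 2450]);
translate([0, 100, 0]) cube([100, 4800, 2450]);
translate([3650, 100, 0]) cube([100, 4800, 2450]);
translate([2250, 100, 0]) cube([100, 1750, 2450]);
translate([2250, 2850, 0]) cube([100, 2050, 2450]);


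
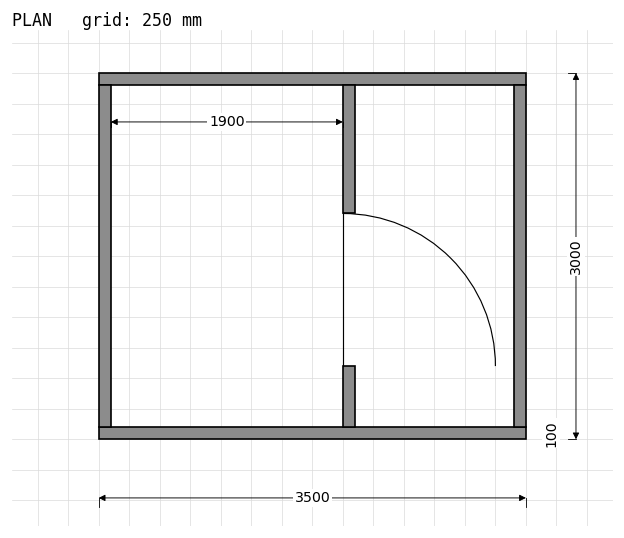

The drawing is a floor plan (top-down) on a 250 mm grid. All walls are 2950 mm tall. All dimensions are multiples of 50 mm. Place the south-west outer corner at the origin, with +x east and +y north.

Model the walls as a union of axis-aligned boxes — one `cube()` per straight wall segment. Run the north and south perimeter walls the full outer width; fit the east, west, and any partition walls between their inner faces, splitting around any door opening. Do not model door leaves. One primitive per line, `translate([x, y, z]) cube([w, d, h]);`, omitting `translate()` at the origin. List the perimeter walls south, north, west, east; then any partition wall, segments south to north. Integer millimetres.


cube([3500, 100, 2950]);
translate([0, 2900, 0]) cube([3500, 100, 2950]);
translate([0, 100, 0]) cube([100, 2800, 2950]);
translate([3400, 100, 0]) cube([100, 2800, 2950]);
translate([2000, 100, 0]) cube([100, 500, 2950]);
translate([2000, 1850, 0]) cube([100, 1050, 2950]);


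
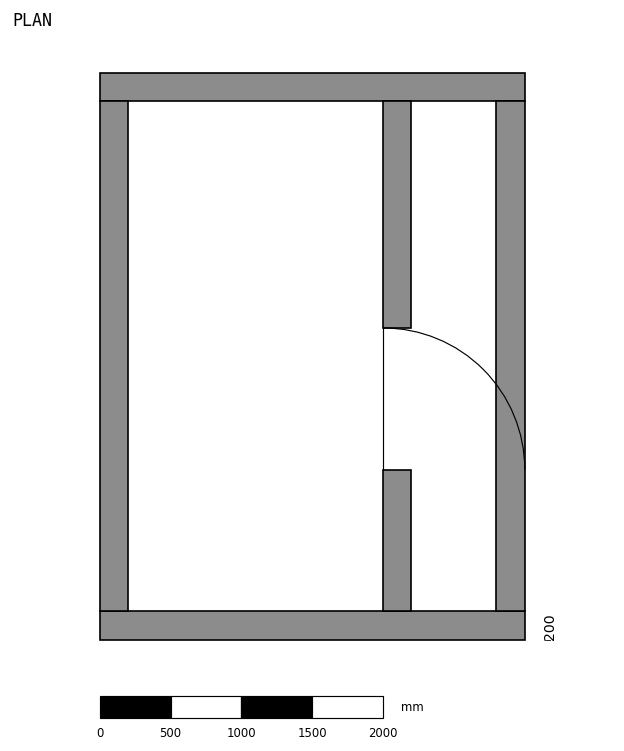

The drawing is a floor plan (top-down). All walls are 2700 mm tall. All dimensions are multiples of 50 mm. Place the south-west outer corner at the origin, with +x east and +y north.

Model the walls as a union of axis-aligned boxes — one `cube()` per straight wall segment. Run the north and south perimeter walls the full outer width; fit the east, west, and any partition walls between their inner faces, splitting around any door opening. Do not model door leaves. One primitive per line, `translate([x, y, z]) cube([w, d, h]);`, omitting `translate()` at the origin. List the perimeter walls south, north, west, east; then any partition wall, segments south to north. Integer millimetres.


cube([3000, 200, 2700]);
translate([0, 3800, 0]) cube([3000, 200, 2700]);
translate([0, 200, 0]) cube([200, 3600, 2700]);
translate([2800, 200, 0]) cube([200, 3600, 2700]);
translate([2000, 200, 0]) cube([200, 1000, 2700]);
translate([2000, 2200, 0]) cube([200, 1600, 2700]);


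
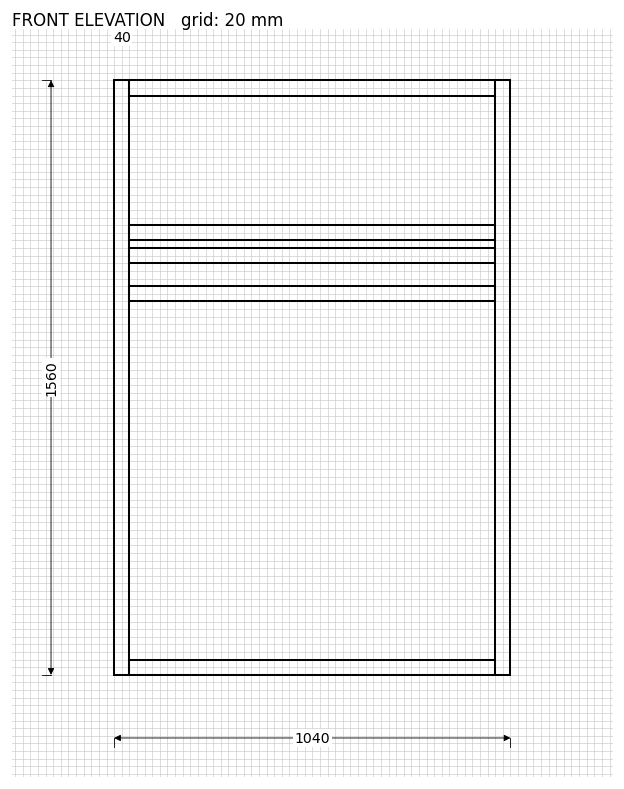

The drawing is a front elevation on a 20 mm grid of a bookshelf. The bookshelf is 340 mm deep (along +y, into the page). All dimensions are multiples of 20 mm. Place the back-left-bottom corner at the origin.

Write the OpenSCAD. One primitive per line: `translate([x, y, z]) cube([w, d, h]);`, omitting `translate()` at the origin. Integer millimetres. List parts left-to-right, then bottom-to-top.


cube([40, 340, 1560]);
translate([40, 0, 0]) cube([960, 340, 40]);
translate([40, 0, 980]) cube([960, 340, 40]);
translate([40, 0, 1080]) cube([960, 340, 40]);
translate([40, 0, 1140]) cube([960, 340, 40]);
translate([40, 0, 1520]) cube([960, 340, 40]);
translate([1000, 0, 0]) cube([40, 340, 1560]);


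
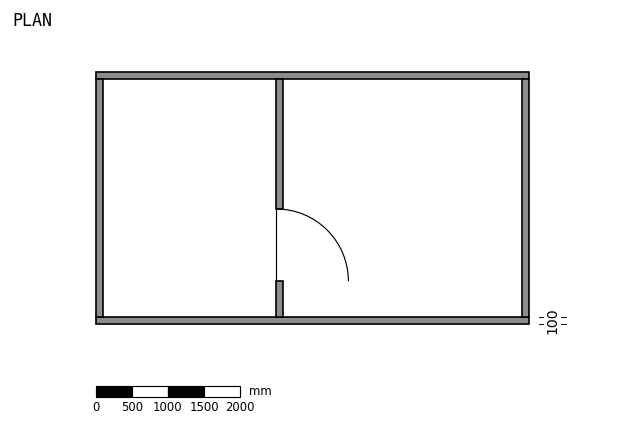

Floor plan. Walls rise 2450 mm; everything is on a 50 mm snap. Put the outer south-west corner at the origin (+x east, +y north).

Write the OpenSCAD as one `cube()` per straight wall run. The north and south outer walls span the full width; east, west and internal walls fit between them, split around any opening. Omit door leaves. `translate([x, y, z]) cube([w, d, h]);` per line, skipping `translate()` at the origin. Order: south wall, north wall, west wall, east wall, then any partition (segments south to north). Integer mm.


cube([6000, 100, 2450]);
translate([0, 3400, 0]) cube([6000, 100, 2450]);
translate([0, 100, 0]) cube([100, 3300, 2450]);
translate([5900, 100, 0]) cube([100, 3300, 2450]);
translate([2500, 100, 0]) cube([100, 500, 2450]);
translate([2500, 1600, 0]) cube([100, 1800, 2450]);


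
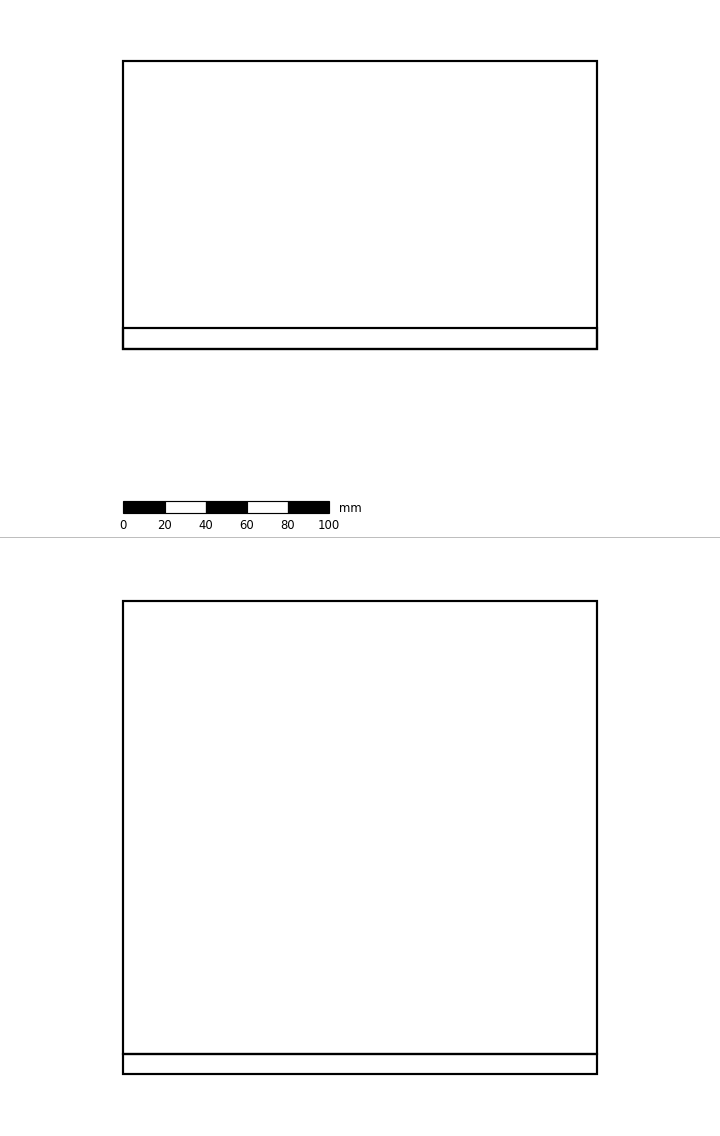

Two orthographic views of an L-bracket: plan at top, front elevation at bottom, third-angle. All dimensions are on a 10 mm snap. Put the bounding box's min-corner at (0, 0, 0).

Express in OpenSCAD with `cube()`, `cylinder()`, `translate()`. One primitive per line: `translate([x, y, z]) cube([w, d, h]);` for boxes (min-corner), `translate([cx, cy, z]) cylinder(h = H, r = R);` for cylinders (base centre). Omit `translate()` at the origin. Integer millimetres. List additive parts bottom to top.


cube([230, 140, 10]);
translate([0, 0, 10]) cube([230, 10, 220]);
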